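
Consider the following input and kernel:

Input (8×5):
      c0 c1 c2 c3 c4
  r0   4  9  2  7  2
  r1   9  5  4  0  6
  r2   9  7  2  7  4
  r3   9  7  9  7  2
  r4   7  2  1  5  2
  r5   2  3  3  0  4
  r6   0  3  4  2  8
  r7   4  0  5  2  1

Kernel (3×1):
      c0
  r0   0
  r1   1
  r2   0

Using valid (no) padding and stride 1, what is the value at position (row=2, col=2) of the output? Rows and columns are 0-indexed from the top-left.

9

The receptive field on the input at this output position is [2 / 9 / 1]. Elementwise product with the kernel and sum: 9·1.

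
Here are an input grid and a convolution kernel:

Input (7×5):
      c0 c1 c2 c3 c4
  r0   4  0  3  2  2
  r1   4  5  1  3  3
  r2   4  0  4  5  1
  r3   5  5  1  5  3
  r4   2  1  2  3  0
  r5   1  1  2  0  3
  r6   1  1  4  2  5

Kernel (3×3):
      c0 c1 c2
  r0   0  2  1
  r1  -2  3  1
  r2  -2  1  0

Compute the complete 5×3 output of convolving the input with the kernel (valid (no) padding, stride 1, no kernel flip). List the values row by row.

3 8 13
2 13 20
7 11 26
11 14 14
6 13 -1

Output[0,0]: The receptive field on the input at this output position is [4 0 3 / 4 5 1 / 4 0 4]. Elementwise product with the kernel and sum: 0·2 + 3·1 + 4·-2 + 5·3 + 1·1 + 4·-2 + 0·1.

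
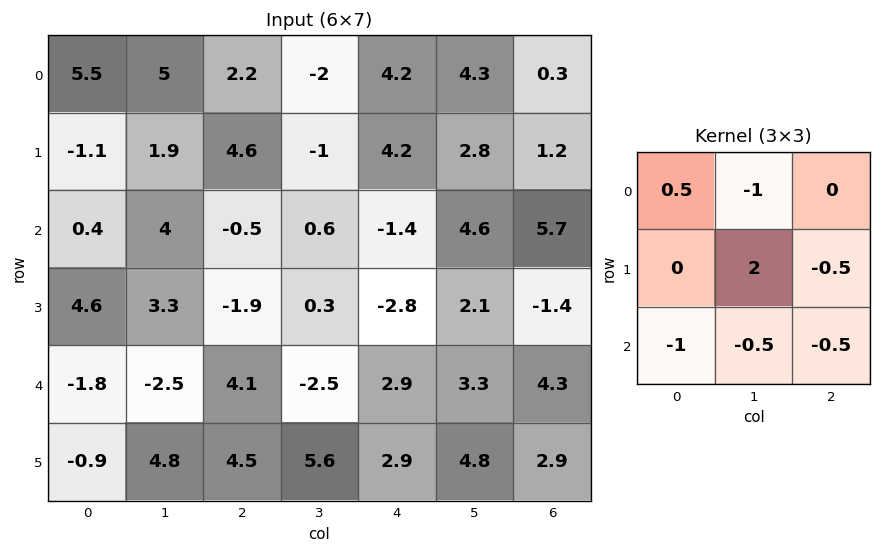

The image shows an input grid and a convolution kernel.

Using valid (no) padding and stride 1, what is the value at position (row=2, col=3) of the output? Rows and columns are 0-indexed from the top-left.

-5.55

The receptive field on the input at this output position is [0.6 -1.4 4.6 / 0.3 -2.8 2.1 / -2.5 2.9 3.3]. Elementwise product with the kernel and sum: 0.6·0.5 + -1.4·-1 + -2.8·2 + 2.1·-0.5 + -2.5·-1 + 2.9·-0.5 + 3.3·-0.5.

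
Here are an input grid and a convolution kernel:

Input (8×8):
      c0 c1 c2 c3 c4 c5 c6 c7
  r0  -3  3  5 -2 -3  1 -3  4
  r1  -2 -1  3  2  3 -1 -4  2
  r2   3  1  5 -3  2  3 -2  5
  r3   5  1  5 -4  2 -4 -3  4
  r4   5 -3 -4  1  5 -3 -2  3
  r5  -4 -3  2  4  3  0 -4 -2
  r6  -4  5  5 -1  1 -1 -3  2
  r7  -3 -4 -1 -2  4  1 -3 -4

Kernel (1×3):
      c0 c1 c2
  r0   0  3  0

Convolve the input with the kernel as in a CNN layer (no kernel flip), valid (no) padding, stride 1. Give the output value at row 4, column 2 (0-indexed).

The receptive field on the input at this output position is [-4 1 5]. Elementwise product with the kernel and sum: 1·3.

3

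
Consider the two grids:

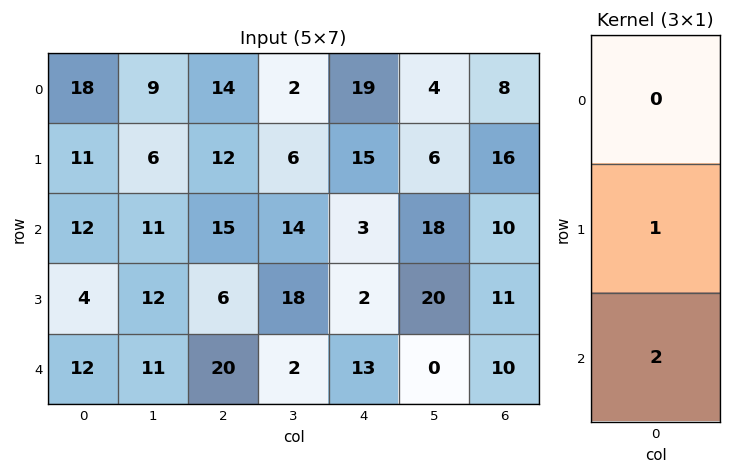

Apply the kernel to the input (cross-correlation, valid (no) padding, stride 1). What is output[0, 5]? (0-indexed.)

42

The receptive field on the input at this output position is [4 / 6 / 18]. Elementwise product with the kernel and sum: 6·1 + 18·2.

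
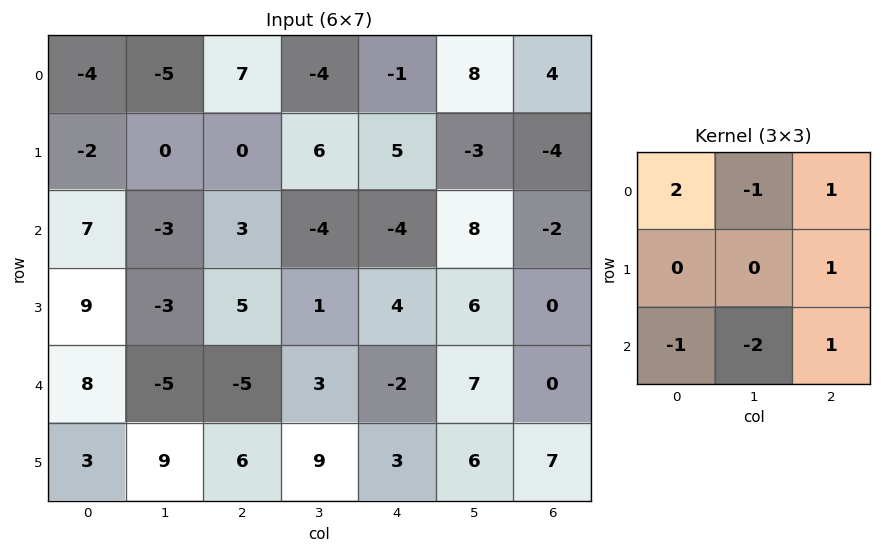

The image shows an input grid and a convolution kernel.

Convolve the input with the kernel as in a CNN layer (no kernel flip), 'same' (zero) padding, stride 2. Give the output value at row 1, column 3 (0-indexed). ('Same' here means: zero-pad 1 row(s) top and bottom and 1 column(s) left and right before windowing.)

The receptive field on the zero-padded input at this output position is [-3 -4 0 / 8 -2 0 / 6 0 0]. Elementwise product with the kernel and sum: -3·2 + -4·-1 + 0·1 + 0·1 + 6·-1 + 0·-2 + 0·1.

-8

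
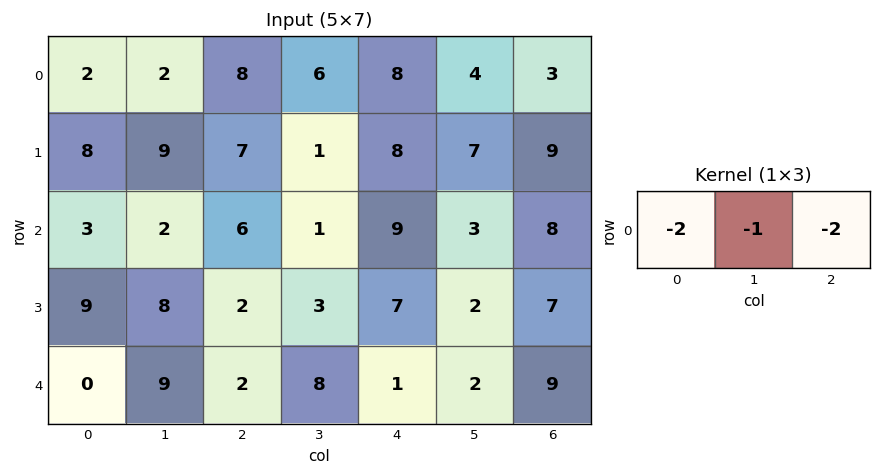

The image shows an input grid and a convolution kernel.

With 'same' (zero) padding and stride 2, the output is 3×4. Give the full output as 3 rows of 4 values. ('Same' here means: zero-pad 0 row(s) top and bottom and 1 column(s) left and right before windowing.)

Output[0,0]: The receptive field on the zero-padded input at this output position is [0 2 2]. Elementwise product with the kernel and sum: 0·-2 + 2·-1 + 2·-2.
Output[0,1]: The receptive field on the zero-padded input at this output position is [2 8 6]. Elementwise product with the kernel and sum: 2·-2 + 8·-1 + 6·-2.

-6 -24 -28 -11
-7 -12 -17 -14
-18 -36 -21 -13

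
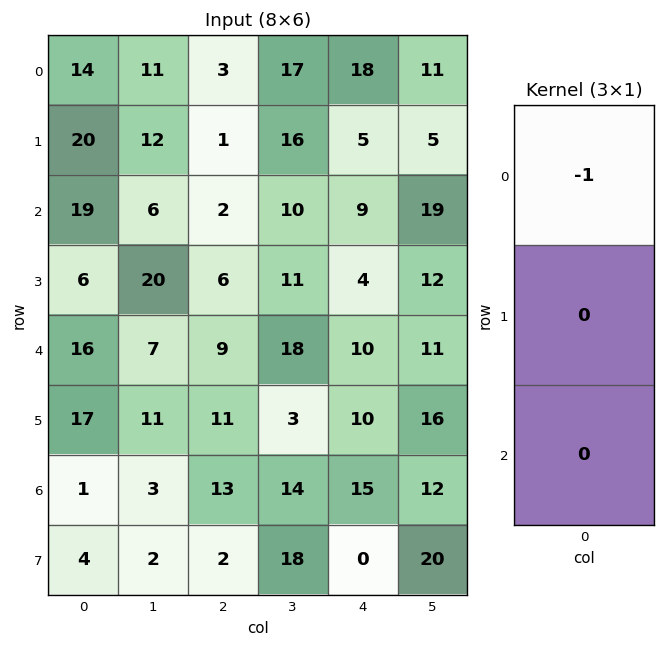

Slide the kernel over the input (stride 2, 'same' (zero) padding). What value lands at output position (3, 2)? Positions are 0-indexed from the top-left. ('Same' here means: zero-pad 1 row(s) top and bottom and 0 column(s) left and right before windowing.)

-10

The receptive field on the zero-padded input at this output position is [10 / 15 / 0]. Elementwise product with the kernel and sum: 10·-1.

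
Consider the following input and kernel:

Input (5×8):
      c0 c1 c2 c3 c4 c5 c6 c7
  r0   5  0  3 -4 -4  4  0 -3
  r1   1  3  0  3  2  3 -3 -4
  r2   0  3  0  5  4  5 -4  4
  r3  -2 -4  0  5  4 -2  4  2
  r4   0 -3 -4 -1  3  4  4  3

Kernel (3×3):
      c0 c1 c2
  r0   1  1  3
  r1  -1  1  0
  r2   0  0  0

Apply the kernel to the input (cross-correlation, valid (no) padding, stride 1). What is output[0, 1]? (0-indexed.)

-12

The receptive field on the input at this output position is [0 3 -4 / 3 0 3 / 3 0 5]. Elementwise product with the kernel and sum: 0·1 + 3·1 + -4·3 + 3·-1 + 0·1.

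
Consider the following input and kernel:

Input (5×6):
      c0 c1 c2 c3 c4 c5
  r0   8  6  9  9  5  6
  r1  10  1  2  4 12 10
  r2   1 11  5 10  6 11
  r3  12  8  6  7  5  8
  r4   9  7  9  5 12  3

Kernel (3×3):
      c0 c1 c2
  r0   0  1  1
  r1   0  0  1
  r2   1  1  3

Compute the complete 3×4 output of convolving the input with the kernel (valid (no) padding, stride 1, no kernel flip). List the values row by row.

44 68 59 70
46 51 50 69
65 53 71 51

Output[0,0]: The receptive field on the input at this output position is [8 6 9 / 10 1 2 / 1 11 5]. Elementwise product with the kernel and sum: 6·1 + 9·1 + 2·1 + 1·1 + 11·1 + 5·3.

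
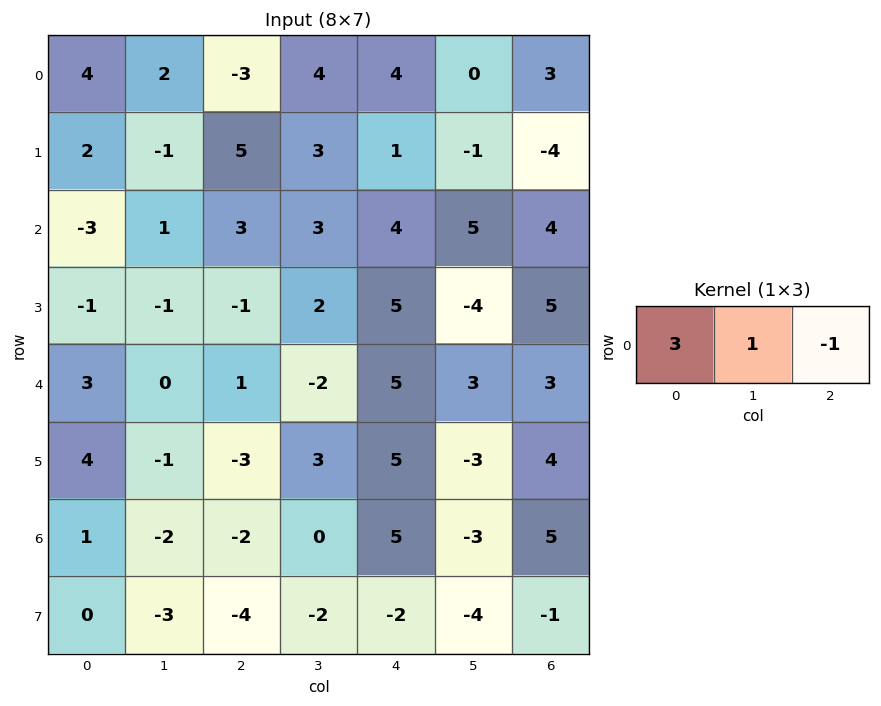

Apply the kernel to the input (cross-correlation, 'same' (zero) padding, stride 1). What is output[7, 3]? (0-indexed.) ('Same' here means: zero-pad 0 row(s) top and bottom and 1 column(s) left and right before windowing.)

The receptive field on the zero-padded input at this output position is [-4 -2 -2]. Elementwise product with the kernel and sum: -4·3 + -2·1 + -2·-1.

-12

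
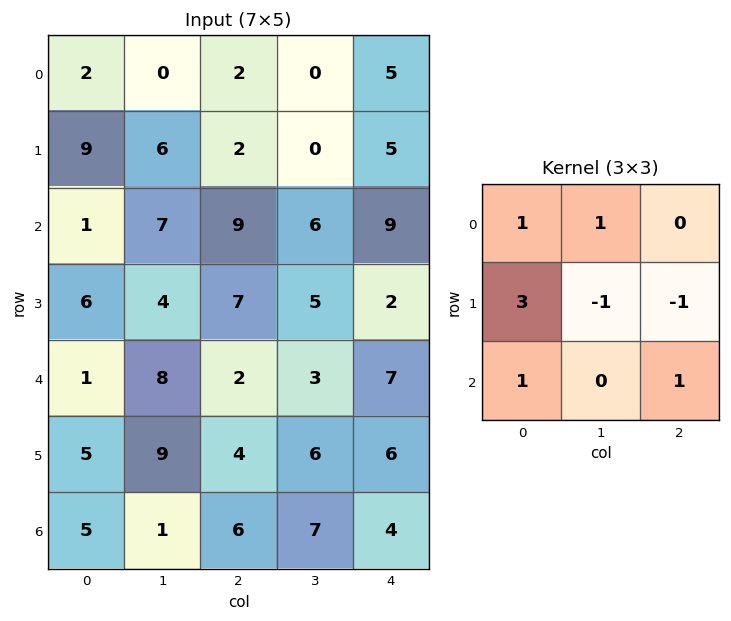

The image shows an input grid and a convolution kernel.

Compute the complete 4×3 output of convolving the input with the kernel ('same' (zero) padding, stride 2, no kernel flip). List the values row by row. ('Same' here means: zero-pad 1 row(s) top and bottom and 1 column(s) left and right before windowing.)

4 4 -5
5 23 19
6 45 15
-1 3 29

Output[0,0]: The receptive field on the zero-padded input at this output position is [0 0 0 / 0 2 0 / 0 9 6]. Elementwise product with the kernel and sum: 0·1 + 0·1 + 0·3 + 2·-1 + 0·-1 + 0·1 + 6·1.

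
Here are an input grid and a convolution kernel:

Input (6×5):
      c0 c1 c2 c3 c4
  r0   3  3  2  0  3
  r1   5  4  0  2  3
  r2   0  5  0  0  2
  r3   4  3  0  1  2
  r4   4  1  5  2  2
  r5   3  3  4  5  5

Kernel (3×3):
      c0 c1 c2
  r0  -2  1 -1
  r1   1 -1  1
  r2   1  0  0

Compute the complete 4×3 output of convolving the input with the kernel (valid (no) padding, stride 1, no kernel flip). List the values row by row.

-4 7 -6
-7 -2 1
10 -5 4
6 -6 8

Output[0,0]: The receptive field on the input at this output position is [3 3 2 / 5 4 0 / 0 5 0]. Elementwise product with the kernel and sum: 3·-2 + 3·1 + 2·-1 + 5·1 + 4·-1 + 0·1 + 0·1.
Output[0,1]: The receptive field on the input at this output position is [3 2 0 / 4 0 2 / 5 0 0]. Elementwise product with the kernel and sum: 3·-2 + 2·1 + 0·-1 + 4·1 + 0·-1 + 2·1 + 5·1.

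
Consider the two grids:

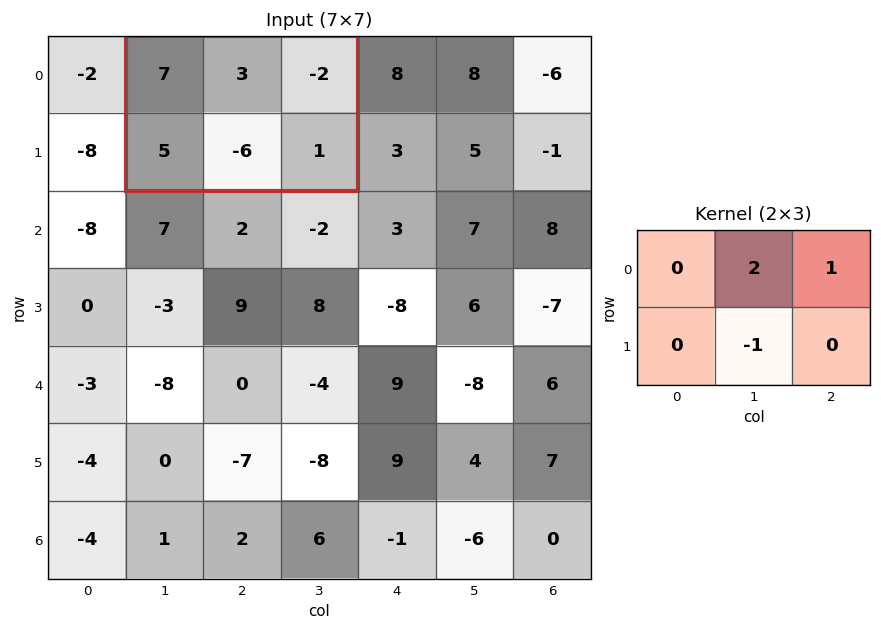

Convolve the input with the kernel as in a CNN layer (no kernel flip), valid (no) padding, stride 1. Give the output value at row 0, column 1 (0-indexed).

10

The receptive field on the input at this output position is [7 3 -2 / 5 -6 1]. Elementwise product with the kernel and sum: 3·2 + -2·1 + -6·-1.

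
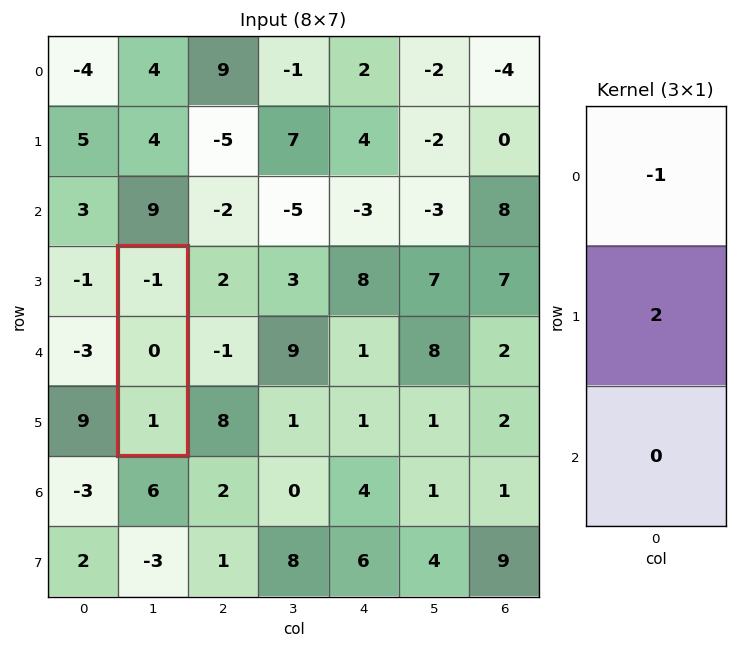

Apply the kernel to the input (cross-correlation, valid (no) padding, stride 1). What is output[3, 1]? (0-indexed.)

The receptive field on the input at this output position is [-1 / 0 / 1]. Elementwise product with the kernel and sum: -1·-1 + 0·2.

1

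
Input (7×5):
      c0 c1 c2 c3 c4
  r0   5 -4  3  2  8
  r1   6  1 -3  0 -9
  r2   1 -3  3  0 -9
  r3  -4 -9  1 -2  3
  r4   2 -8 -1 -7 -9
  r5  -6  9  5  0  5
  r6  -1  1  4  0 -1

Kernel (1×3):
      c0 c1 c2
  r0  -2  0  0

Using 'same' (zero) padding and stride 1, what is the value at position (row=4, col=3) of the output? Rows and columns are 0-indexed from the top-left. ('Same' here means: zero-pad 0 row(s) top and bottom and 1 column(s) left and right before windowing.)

2

The receptive field on the zero-padded input at this output position is [-1 -7 -9]. Elementwise product with the kernel and sum: -1·-2.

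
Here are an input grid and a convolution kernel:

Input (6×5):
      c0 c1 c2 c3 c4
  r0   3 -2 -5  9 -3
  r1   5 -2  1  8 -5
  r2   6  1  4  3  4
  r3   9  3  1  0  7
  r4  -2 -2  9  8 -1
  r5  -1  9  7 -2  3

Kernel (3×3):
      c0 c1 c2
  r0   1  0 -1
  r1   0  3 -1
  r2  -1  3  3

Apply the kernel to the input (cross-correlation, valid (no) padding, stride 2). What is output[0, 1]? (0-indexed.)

44

The receptive field on the input at this output position is [-5 9 -3 / 1 8 -5 / 4 3 4]. Elementwise product with the kernel and sum: -5·1 + -3·-1 + 8·3 + -5·-1 + 4·-1 + 3·3 + 4·3.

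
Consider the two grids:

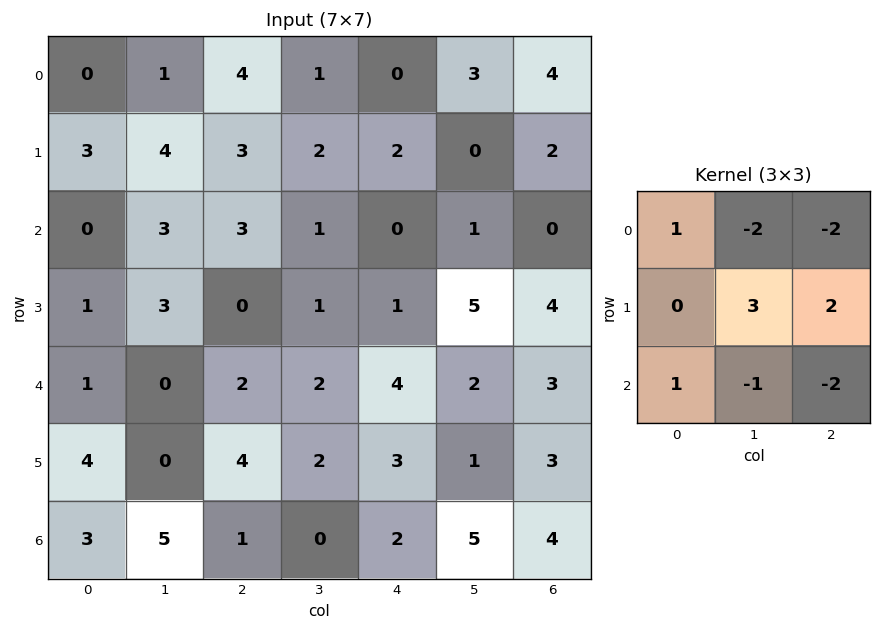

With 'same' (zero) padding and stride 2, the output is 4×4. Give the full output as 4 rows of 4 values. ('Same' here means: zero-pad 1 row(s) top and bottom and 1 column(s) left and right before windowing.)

Output[0,0]: The receptive field on the zero-padded input at this output position is [0 0 0 / 0 0 1 / 0 3 4]. Elementwise product with the kernel and sum: 0·1 + 0·-2 + 0·-2 + 0·3 + 1·2 + 0·1 + 3·-1 + 4·-2.
Output[0,1]: The receptive field on the zero-padded input at this output position is [0 0 0 / 1 4 1 / 4 3 2]. Elementwise product with the kernel and sum: 0·1 + 0·-2 + 0·-2 + 4·3 + 1·2 + 4·1 + 3·-1 + 2·-2.

-9 11 6 10
-15 6 -10 -3
-9 3 2 4
11 -9 10 7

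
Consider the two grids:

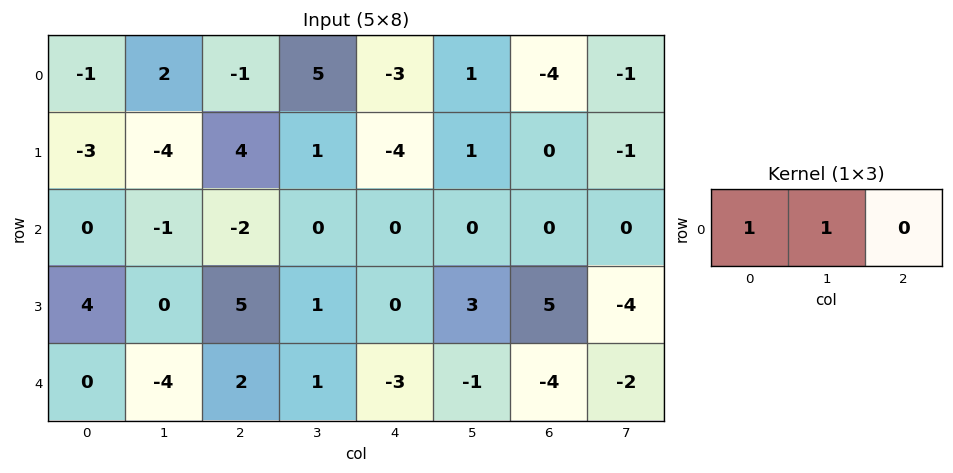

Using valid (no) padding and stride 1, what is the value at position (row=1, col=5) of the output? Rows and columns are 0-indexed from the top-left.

1

The receptive field on the input at this output position is [1 0 -1]. Elementwise product with the kernel and sum: 1·1 + 0·1.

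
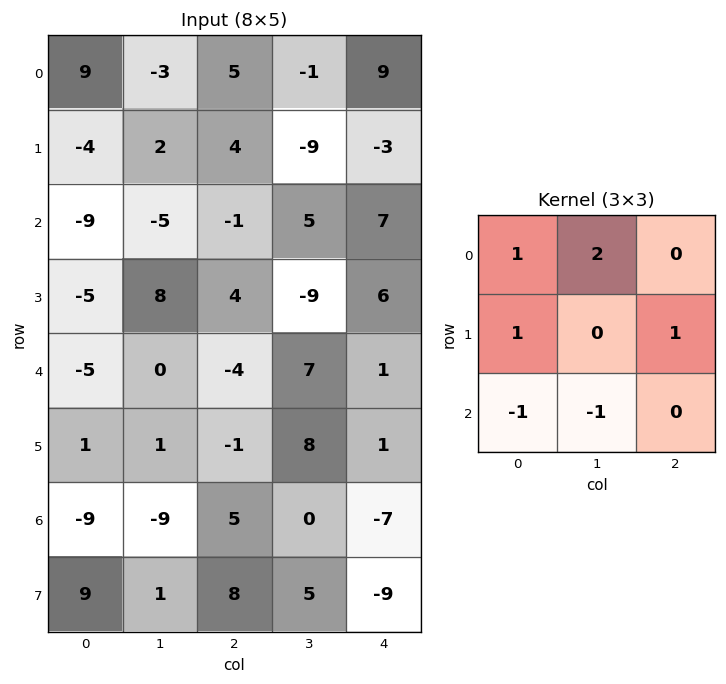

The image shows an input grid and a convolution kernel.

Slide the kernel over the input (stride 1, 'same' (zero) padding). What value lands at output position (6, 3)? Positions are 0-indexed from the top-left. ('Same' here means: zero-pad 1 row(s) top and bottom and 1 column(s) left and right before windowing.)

The receptive field on the zero-padded input at this output position is [-1 8 1 / 5 0 -7 / 8 5 -9]. Elementwise product with the kernel and sum: -1·1 + 8·2 + 5·1 + -7·1 + 8·-1 + 5·-1.

0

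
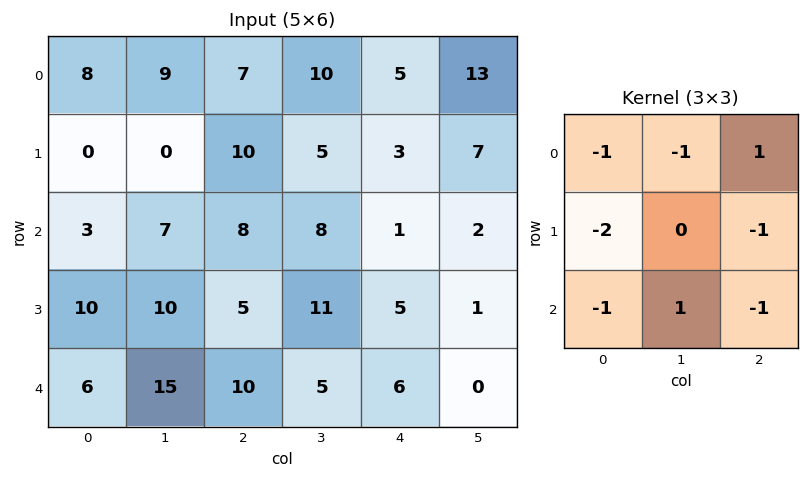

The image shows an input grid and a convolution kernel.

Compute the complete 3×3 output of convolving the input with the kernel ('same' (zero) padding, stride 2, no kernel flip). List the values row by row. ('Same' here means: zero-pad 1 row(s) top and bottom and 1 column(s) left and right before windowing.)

Output[0,0]: The receptive field on the zero-padded input at this output position is [0 0 0 / 0 8 9 / 0 0 0]. Elementwise product with the kernel and sum: 0·-1 + 0·-1 + 0·1 + 0·-2 + 9·-1 + 0·-1 + 0·1 + 0·-1.

-9 -23 -42
-7 -43 -26
-15 -39 -25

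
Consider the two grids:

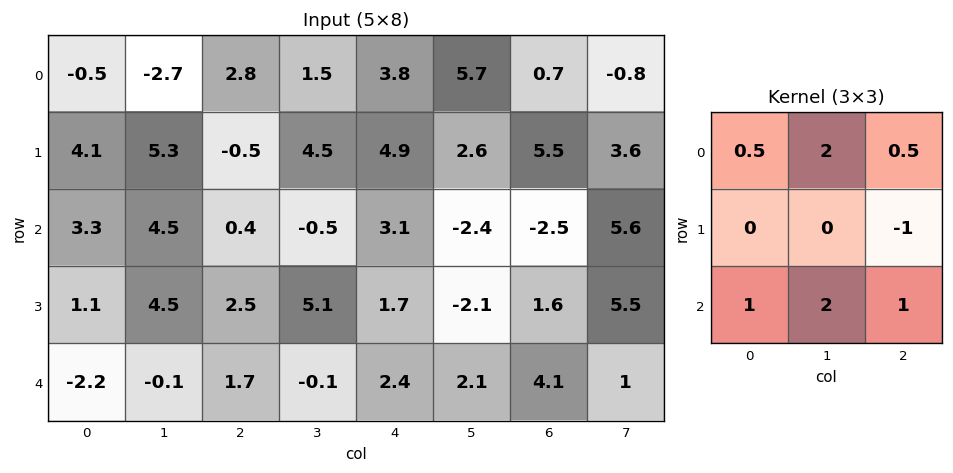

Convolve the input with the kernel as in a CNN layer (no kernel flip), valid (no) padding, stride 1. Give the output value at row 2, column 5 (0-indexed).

2.4

The receptive field on the input at this output position is [-2.4 -2.5 5.6 / -2.1 1.6 5.5 / 2.1 4.1 1]. Elementwise product with the kernel and sum: -2.4·0.5 + -2.5·2 + 5.6·0.5 + 5.5·-1 + 2.1·1 + 4.1·2 + 1·1.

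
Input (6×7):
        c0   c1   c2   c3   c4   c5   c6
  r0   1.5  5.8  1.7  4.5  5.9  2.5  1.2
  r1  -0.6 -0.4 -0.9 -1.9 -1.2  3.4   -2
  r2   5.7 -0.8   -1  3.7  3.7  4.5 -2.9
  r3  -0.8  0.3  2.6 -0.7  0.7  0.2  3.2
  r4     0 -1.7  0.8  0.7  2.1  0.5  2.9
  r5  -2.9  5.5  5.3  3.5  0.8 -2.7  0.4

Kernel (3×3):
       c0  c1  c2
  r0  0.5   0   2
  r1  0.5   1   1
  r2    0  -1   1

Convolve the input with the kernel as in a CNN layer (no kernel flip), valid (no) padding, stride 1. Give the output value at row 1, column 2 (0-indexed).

The receptive field on the input at this output position is [-0.9 -1.9 -1.2 / -1 3.7 3.7 / 2.6 -0.7 0.7]. Elementwise product with the kernel and sum: -0.9·0.5 + -1.2·2 + -1·0.5 + 3.7·1 + 3.7·1 + -0.7·-1 + 0.7·1.

5.45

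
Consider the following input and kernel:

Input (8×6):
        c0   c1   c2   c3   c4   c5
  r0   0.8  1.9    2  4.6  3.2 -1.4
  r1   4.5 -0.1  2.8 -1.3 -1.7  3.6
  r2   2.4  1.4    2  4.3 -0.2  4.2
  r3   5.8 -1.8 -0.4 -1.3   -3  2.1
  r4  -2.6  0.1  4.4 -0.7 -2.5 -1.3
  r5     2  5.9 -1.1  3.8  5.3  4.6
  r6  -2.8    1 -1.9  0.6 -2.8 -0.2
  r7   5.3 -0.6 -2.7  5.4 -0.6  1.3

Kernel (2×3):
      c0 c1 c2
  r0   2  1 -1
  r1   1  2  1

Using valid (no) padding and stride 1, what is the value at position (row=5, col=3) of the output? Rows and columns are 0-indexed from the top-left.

The receptive field on the input at this output position is [3.8 5.3 4.6 / 0.6 -2.8 -0.2]. Elementwise product with the kernel and sum: 3.8·2 + 5.3·1 + 4.6·-1 + 0.6·1 + -2.8·2 + -0.2·1.

3.1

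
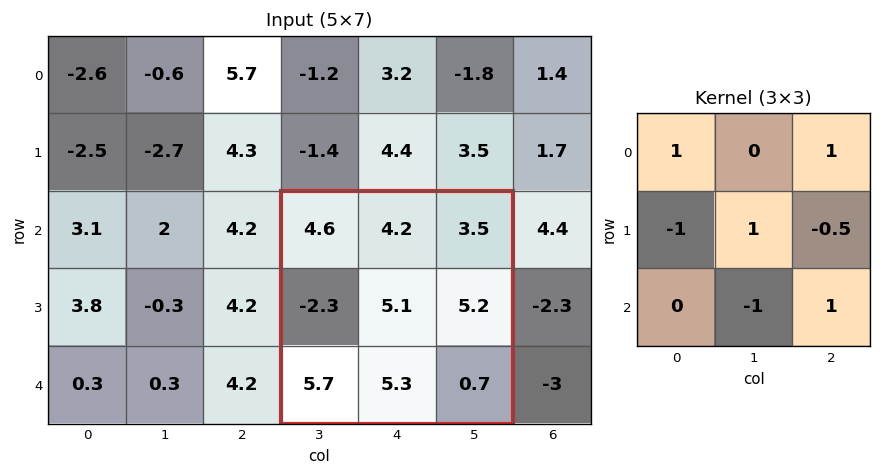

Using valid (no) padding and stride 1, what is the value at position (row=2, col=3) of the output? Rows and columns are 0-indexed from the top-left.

8.3

The receptive field on the input at this output position is [4.6 4.2 3.5 / -2.3 5.1 5.2 / 5.7 5.3 0.7]. Elementwise product with the kernel and sum: 4.6·1 + 3.5·1 + -2.3·-1 + 5.1·1 + 5.2·-0.5 + 5.3·-1 + 0.7·1.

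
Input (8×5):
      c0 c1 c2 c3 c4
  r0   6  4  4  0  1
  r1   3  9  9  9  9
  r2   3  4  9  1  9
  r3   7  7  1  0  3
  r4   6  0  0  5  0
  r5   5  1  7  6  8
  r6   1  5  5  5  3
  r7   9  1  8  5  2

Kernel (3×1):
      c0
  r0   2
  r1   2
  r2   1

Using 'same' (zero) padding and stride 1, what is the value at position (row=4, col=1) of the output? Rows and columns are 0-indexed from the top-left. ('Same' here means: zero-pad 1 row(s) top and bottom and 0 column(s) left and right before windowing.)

The receptive field on the zero-padded input at this output position is [7 / 0 / 1]. Elementwise product with the kernel and sum: 7·2 + 0·2 + 1·1.

15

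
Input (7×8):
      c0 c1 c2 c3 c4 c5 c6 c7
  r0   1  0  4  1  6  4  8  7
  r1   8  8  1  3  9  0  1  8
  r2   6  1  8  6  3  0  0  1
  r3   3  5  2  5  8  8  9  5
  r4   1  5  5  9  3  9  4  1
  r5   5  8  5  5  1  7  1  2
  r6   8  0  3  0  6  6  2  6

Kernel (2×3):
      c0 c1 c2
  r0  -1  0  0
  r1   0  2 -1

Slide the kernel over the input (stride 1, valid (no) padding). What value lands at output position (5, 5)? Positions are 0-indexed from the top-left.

The receptive field on the input at this output position is [7 1 2 / 6 2 6]. Elementwise product with the kernel and sum: 7·-1 + 2·2 + 6·-1.

-9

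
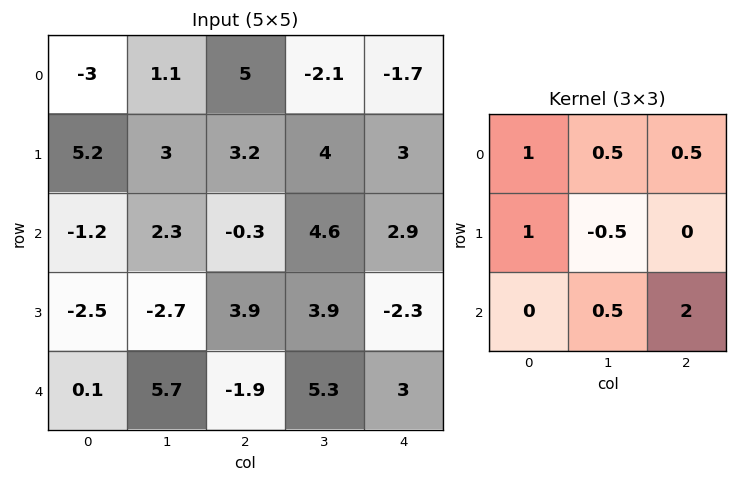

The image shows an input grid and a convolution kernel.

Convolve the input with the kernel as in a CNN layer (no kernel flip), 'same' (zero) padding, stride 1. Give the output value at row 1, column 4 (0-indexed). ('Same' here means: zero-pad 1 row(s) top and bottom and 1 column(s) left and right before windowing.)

The receptive field on the zero-padded input at this output position is [-2.1 -1.7 0 / 4 3 0 / 4.6 2.9 0]. Elementwise product with the kernel and sum: -2.1·1 + -1.7·0.5 + 0·0.5 + 4·1 + 3·-0.5 + 2.9·0.5 + 0·2.

1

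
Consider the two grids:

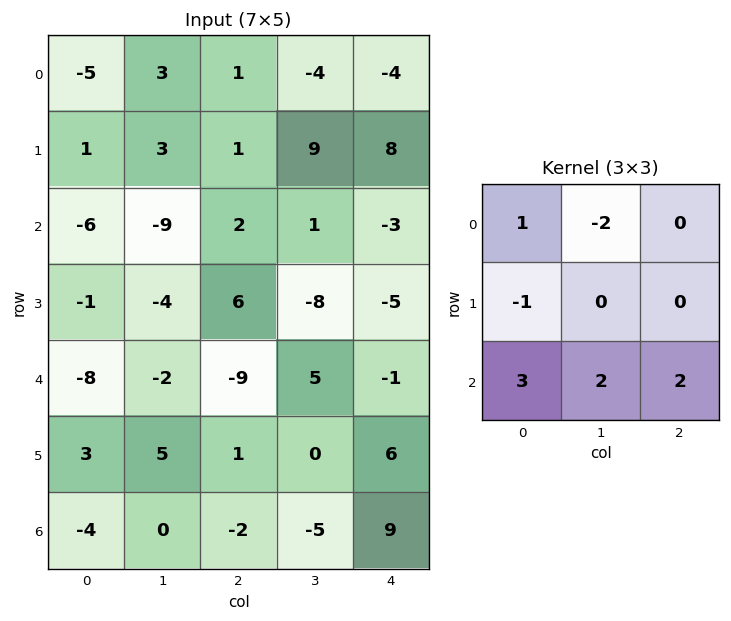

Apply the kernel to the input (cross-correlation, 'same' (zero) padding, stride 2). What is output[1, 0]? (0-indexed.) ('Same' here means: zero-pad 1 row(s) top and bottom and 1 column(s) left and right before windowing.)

The receptive field on the zero-padded input at this output position is [0 1 3 / 0 -6 -9 / 0 -1 -4]. Elementwise product with the kernel and sum: 0·1 + 1·-2 + 0·-1 + 0·3 + -1·2 + -4·2.

-12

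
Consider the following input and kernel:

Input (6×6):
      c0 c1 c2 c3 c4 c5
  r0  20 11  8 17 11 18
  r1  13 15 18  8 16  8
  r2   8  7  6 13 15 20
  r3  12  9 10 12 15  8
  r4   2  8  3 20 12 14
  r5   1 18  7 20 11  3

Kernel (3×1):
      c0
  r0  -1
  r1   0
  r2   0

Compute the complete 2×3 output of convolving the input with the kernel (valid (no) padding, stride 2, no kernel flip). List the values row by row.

-20 -8 -11
-8 -6 -15

Output[0,0]: The receptive field on the input at this output position is [20 / 13 / 8]. Elementwise product with the kernel and sum: 20·-1.
Output[0,1]: The receptive field on the input at this output position is [8 / 18 / 6]. Elementwise product with the kernel and sum: 8·-1.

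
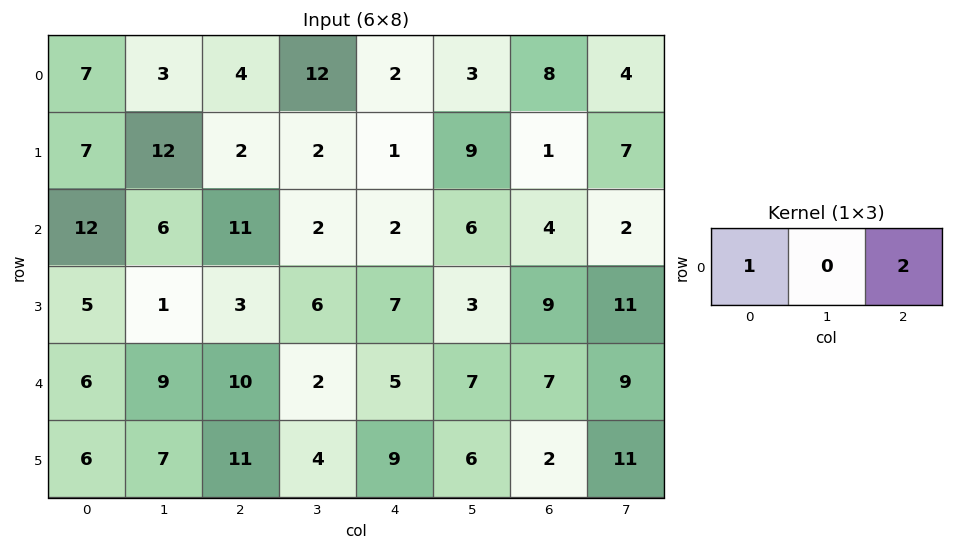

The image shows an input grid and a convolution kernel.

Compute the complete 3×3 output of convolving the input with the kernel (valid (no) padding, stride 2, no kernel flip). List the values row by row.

Output[0,0]: The receptive field on the input at this output position is [7 3 4]. Elementwise product with the kernel and sum: 7·1 + 4·2.

15 8 18
34 15 10
26 20 19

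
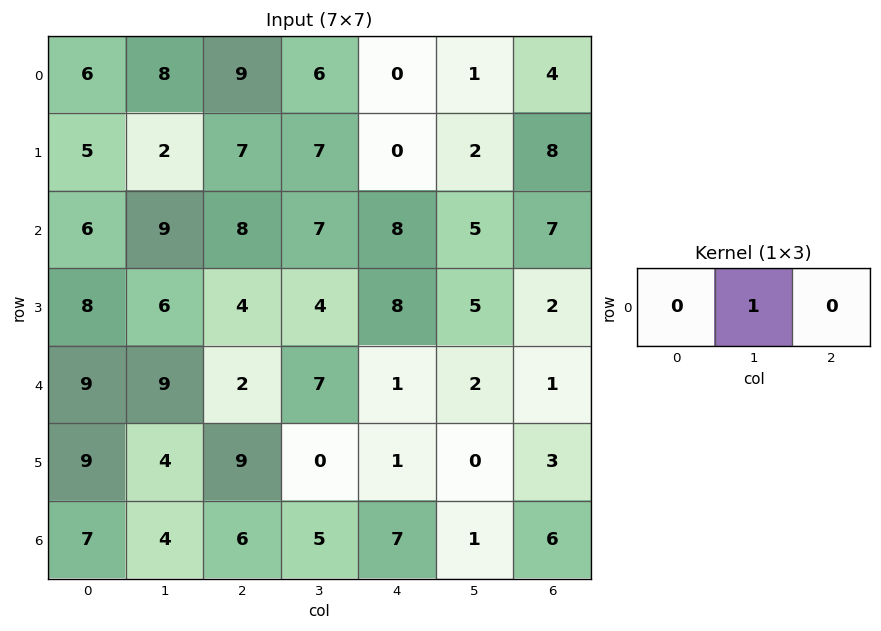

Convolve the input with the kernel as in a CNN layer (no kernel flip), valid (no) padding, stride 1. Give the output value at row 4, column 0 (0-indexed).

The receptive field on the input at this output position is [9 9 2]. Elementwise product with the kernel and sum: 9·1.

9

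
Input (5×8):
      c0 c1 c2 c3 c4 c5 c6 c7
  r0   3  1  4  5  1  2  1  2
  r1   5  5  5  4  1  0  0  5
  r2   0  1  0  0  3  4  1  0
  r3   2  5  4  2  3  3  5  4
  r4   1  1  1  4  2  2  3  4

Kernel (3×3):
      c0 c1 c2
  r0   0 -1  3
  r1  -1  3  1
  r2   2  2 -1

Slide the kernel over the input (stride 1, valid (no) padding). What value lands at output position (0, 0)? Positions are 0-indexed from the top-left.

The receptive field on the input at this output position is [3 1 4 / 5 5 5 / 0 1 0]. Elementwise product with the kernel and sum: 1·-1 + 4·3 + 5·-1 + 5·3 + 5·1 + 0·2 + 1·2 + 0·-1.

28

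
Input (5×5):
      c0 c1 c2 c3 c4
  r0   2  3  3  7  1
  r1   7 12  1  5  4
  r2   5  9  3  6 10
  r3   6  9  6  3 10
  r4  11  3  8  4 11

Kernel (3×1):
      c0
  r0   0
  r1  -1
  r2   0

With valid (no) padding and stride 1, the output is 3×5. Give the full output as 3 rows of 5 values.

-7 -12 -1 -5 -4
-5 -9 -3 -6 -10
-6 -9 -6 -3 -10

Output[0,0]: The receptive field on the input at this output position is [2 / 7 / 5]. Elementwise product with the kernel and sum: 7·-1.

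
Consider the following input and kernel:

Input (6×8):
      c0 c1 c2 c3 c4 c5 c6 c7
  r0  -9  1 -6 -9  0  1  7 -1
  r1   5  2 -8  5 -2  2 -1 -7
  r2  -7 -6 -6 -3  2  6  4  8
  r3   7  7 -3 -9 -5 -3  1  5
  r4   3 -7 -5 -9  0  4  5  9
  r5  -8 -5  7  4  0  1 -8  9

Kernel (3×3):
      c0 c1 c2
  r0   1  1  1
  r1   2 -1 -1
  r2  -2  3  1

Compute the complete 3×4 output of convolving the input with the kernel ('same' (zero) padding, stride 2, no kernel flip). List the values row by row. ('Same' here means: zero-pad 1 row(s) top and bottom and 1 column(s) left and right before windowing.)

Output[0,0]: The receptive field on the zero-padded input at this output position is [0 0 0 / 0 -9 1 / 0 5 2]. Elementwise product with the kernel and sum: 0·1 + 0·1 + 0·1 + 0·2 + -9·-1 + 1·-1 + 0·-2 + 5·3 + 2·1.

25 -6 -33 -18
48 -36 -9 8
-11 30 -46 -20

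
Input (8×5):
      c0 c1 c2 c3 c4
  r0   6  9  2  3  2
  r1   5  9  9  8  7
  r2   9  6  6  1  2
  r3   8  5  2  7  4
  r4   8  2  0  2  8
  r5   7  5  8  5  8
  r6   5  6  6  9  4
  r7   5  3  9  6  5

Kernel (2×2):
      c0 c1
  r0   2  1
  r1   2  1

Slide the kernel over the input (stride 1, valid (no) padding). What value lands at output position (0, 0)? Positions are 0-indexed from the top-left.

40

The receptive field on the input at this output position is [6 9 / 5 9]. Elementwise product with the kernel and sum: 6·2 + 9·1 + 5·2 + 9·1.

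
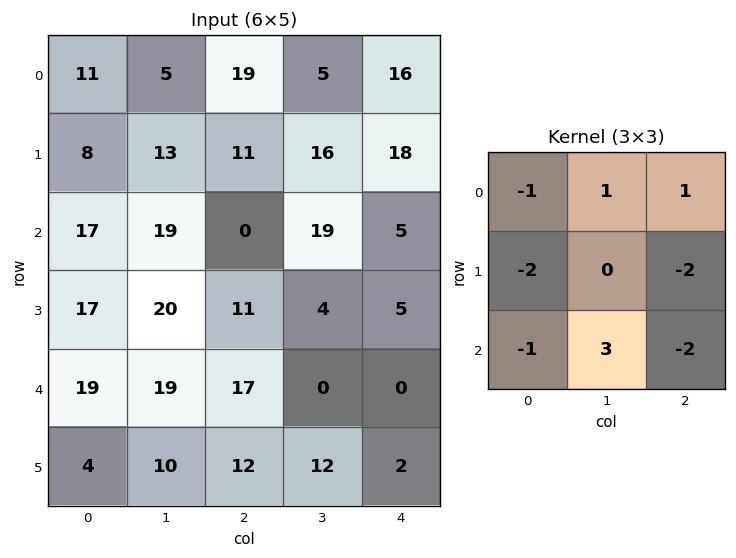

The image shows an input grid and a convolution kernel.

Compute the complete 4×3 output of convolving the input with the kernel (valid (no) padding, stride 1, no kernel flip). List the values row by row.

15 -96 -9
3 -57 4
-50 -16 -25
-56 -41 -16

Output[0,0]: The receptive field on the input at this output position is [11 5 19 / 8 13 11 / 17 19 0]. Elementwise product with the kernel and sum: 11·-1 + 5·1 + 19·1 + 8·-2 + 11·-2 + 17·-1 + 19·3 + 0·-2.
Output[0,1]: The receptive field on the input at this output position is [5 19 5 / 13 11 16 / 19 0 19]. Elementwise product with the kernel and sum: 5·-1 + 19·1 + 5·1 + 13·-2 + 16·-2 + 19·-1 + 0·3 + 19·-2.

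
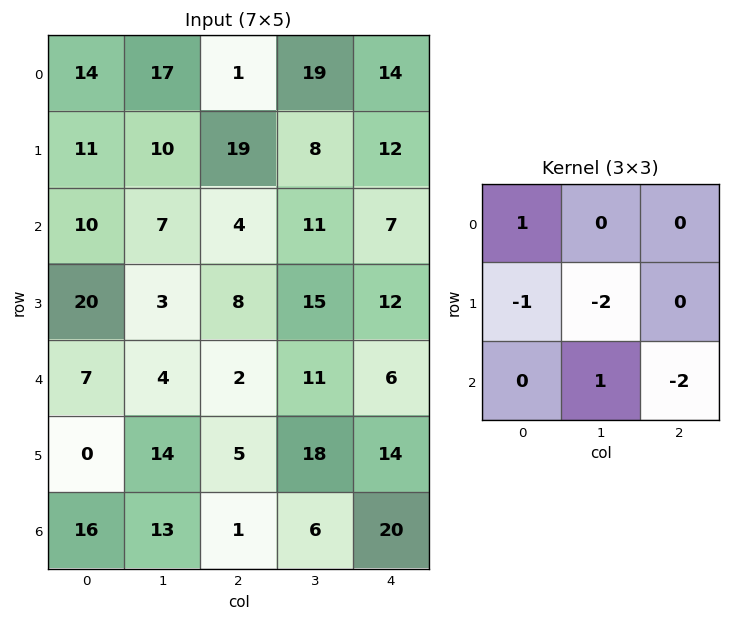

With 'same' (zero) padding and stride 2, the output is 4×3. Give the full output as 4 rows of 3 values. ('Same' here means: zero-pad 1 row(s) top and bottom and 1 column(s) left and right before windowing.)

-37 -16 -35
-6 -27 -5
-42 -36 6
-32 -1 -28

Output[0,0]: The receptive field on the zero-padded input at this output position is [0 0 0 / 0 14 17 / 0 11 10]. Elementwise product with the kernel and sum: 0·1 + 0·-1 + 14·-2 + 11·1 + 10·-2.
Output[0,1]: The receptive field on the zero-padded input at this output position is [0 0 0 / 17 1 19 / 10 19 8]. Elementwise product with the kernel and sum: 0·1 + 17·-1 + 1·-2 + 19·1 + 8·-2.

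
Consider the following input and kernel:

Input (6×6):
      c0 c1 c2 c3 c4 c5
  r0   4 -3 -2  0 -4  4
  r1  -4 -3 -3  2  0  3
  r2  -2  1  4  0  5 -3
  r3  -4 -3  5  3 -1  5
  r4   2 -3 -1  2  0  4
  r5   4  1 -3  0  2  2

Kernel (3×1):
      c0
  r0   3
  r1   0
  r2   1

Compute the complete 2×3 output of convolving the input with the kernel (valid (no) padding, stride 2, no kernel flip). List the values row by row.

10 -2 -7
-4 11 15

Output[0,0]: The receptive field on the input at this output position is [4 / -4 / -2]. Elementwise product with the kernel and sum: 4·3 + -2·1.
Output[0,1]: The receptive field on the input at this output position is [-2 / -3 / 4]. Elementwise product with the kernel and sum: -2·3 + 4·1.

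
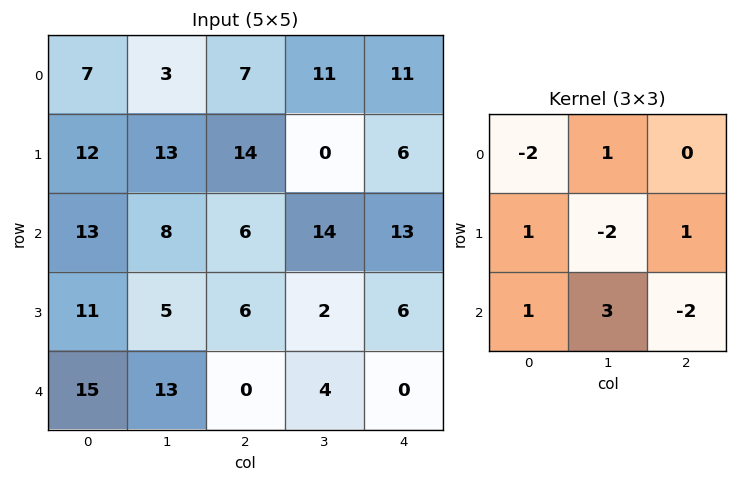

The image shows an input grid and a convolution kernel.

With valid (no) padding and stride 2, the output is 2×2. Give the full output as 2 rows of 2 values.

14 39
43 22

Output[0,0]: The receptive field on the input at this output position is [7 3 7 / 12 13 14 / 13 8 6]. Elementwise product with the kernel and sum: 7·-2 + 3·1 + 12·1 + 13·-2 + 14·1 + 13·1 + 8·3 + 6·-2.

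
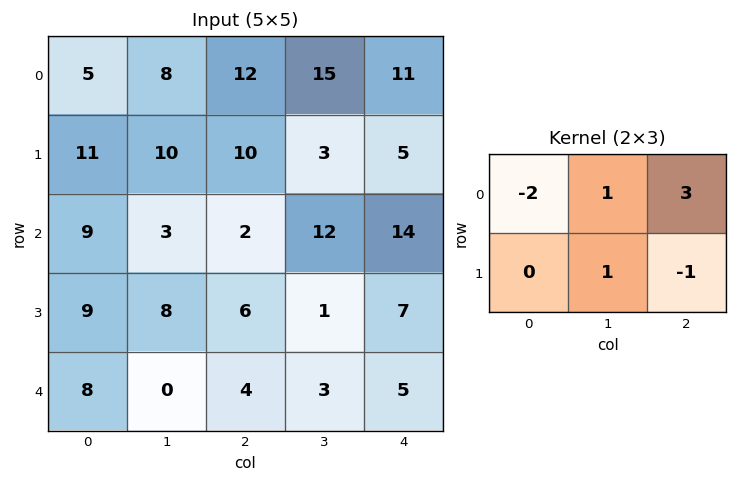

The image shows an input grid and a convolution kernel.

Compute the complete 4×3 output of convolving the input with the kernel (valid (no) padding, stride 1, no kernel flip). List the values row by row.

34 48 22
19 -11 -4
-7 37 44
4 -6 8

Output[0,0]: The receptive field on the input at this output position is [5 8 12 / 11 10 10]. Elementwise product with the kernel and sum: 5·-2 + 8·1 + 12·3 + 10·1 + 10·-1.
Output[0,1]: The receptive field on the input at this output position is [8 12 15 / 10 10 3]. Elementwise product with the kernel and sum: 8·-2 + 12·1 + 15·3 + 10·1 + 3·-1.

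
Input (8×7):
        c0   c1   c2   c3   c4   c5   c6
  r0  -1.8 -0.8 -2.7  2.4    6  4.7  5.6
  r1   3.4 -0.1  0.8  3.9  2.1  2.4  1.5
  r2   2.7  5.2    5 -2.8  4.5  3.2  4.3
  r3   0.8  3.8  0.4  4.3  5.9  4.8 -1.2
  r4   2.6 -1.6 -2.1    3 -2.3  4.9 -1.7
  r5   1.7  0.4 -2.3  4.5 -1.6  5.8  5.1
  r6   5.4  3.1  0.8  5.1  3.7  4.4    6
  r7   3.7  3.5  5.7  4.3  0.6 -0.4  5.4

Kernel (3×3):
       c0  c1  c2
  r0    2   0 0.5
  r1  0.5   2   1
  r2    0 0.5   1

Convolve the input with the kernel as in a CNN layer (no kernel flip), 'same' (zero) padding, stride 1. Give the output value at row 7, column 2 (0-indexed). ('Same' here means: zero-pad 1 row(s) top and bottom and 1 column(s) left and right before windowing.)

26.2

The receptive field on the zero-padded input at this output position is [3.1 0.8 5.1 / 3.5 5.7 4.3 / 0 0 0]. Elementwise product with the kernel and sum: 3.1·2 + 5.1·0.5 + 3.5·0.5 + 5.7·2 + 4.3·1 + 0·0.5 + 0·1.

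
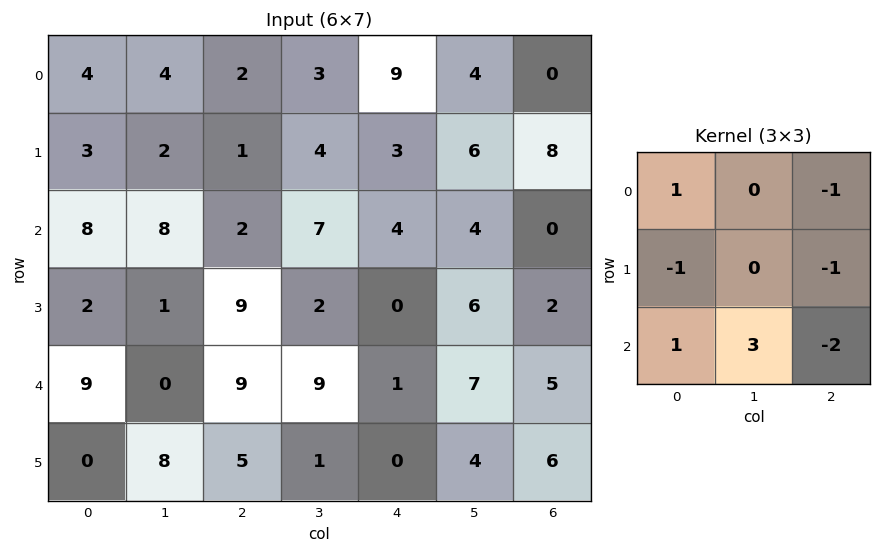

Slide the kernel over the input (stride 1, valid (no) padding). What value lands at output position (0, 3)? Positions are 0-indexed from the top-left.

The receptive field on the input at this output position is [3 9 4 / 4 3 6 / 7 4 4]. Elementwise product with the kernel and sum: 3·1 + 4·-1 + 4·-1 + 6·-1 + 7·1 + 4·3 + 4·-2.

0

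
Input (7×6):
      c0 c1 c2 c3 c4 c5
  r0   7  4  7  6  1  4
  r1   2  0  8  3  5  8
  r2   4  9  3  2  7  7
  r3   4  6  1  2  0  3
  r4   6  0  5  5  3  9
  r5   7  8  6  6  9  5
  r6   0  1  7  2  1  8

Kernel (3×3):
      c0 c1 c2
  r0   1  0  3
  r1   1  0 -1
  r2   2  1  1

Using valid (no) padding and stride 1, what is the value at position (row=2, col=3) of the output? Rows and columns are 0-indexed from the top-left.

The receptive field on the input at this output position is [2 7 7 / 2 0 3 / 5 3 9]. Elementwise product with the kernel and sum: 2·1 + 7·3 + 2·1 + 3·-1 + 5·2 + 3·1 + 9·1.

44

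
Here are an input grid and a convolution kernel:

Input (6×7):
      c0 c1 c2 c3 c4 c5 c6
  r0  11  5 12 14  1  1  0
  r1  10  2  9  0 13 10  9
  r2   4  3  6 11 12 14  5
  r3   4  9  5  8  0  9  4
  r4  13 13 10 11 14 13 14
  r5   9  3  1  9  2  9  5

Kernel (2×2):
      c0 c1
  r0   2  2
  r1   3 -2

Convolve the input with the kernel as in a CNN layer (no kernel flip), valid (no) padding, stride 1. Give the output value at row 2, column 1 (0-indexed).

The receptive field on the input at this output position is [3 6 / 9 5]. Elementwise product with the kernel and sum: 3·2 + 6·2 + 9·3 + 5·-2.

35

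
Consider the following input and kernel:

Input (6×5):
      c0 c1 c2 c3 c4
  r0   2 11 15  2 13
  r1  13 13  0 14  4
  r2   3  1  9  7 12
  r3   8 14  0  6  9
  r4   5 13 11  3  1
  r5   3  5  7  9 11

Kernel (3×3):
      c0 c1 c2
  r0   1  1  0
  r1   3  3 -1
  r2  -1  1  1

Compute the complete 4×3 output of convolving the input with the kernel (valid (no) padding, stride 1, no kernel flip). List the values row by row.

98 66 65
35 28 65
89 47 18
74 94 60

Output[0,0]: The receptive field on the input at this output position is [2 11 15 / 13 13 0 / 3 1 9]. Elementwise product with the kernel and sum: 2·1 + 11·1 + 13·3 + 13·3 + 0·-1 + 3·-1 + 1·1 + 9·1.
Output[0,1]: The receptive field on the input at this output position is [11 15 2 / 13 0 14 / 1 9 7]. Elementwise product with the kernel and sum: 11·1 + 15·1 + 13·3 + 0·3 + 14·-1 + 1·-1 + 9·1 + 7·1.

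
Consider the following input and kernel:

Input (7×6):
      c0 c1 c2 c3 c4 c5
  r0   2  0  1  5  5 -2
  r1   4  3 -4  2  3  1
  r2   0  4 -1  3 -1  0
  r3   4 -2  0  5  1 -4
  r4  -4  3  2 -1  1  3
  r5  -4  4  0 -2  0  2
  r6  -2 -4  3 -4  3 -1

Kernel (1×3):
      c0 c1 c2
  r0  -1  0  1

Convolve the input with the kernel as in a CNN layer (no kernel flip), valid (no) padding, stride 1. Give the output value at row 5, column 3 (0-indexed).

The receptive field on the input at this output position is [-2 0 2]. Elementwise product with the kernel and sum: -2·-1 + 2·1.

4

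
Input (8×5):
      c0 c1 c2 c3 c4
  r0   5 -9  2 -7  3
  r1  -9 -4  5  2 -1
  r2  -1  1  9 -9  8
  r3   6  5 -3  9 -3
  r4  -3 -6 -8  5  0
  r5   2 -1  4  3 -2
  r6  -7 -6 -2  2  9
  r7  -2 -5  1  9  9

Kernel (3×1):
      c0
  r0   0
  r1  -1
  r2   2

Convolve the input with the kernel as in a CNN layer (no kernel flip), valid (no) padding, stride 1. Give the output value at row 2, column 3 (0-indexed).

1

The receptive field on the input at this output position is [-9 / 9 / 5]. Elementwise product with the kernel and sum: 9·-1 + 5·2.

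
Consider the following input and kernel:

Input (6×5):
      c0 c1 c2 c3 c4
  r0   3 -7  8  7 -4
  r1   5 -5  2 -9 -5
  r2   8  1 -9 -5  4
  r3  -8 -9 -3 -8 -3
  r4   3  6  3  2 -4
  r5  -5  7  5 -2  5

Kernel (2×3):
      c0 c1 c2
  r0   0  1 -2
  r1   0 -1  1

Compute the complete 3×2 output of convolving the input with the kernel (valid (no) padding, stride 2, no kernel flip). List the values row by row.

Output[0,0]: The receptive field on the input at this output position is [3 -7 8 / 5 -5 2]. Elementwise product with the kernel and sum: -7·1 + 8·-2 + -5·-1 + 2·1.
Output[0,1]: The receptive field on the input at this output position is [8 7 -4 / 2 -9 -5]. Elementwise product with the kernel and sum: 7·1 + -4·-2 + -9·-1 + -5·1.

-16 19
25 -8
-2 17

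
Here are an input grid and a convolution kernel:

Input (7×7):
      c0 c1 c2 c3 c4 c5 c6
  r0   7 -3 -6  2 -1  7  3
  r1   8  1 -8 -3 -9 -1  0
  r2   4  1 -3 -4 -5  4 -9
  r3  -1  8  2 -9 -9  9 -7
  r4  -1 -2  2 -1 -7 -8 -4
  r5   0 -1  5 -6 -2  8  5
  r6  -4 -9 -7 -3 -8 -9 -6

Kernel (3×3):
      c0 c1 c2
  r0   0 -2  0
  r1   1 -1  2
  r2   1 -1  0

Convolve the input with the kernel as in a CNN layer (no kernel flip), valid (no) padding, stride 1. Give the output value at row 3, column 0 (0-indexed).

-10

The receptive field on the input at this output position is [-1 8 2 / -1 -2 2 / 0 -1 5]. Elementwise product with the kernel and sum: 8·-2 + -1·1 + -2·-1 + 2·2 + 0·1 + -1·-1.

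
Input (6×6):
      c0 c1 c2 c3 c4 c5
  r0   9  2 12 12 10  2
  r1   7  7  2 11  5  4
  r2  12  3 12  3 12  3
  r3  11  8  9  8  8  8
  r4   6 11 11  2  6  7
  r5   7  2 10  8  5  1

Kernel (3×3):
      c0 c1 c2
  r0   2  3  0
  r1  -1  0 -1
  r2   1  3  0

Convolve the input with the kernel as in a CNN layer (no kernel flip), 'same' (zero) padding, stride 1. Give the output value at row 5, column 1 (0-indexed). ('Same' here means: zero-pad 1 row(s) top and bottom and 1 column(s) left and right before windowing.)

The receptive field on the zero-padded input at this output position is [6 11 11 / 7 2 10 / 0 0 0]. Elementwise product with the kernel and sum: 6·2 + 11·3 + 7·-1 + 10·-1 + 0·1 + 0·3.

28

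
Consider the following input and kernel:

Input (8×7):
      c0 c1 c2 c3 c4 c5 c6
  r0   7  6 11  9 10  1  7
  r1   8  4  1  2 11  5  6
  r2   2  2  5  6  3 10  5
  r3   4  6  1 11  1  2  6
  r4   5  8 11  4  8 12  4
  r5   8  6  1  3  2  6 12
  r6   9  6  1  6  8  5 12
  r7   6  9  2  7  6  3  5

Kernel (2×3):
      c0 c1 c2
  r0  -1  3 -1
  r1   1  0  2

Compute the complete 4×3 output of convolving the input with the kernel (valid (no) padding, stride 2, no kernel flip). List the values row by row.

10 29 9
5 13 35
18 -2 50
18 23 11

Output[0,0]: The receptive field on the input at this output position is [7 6 11 / 8 4 1]. Elementwise product with the kernel and sum: 7·-1 + 6·3 + 11·-1 + 8·1 + 1·2.
Output[0,1]: The receptive field on the input at this output position is [11 9 10 / 1 2 11]. Elementwise product with the kernel and sum: 11·-1 + 9·3 + 10·-1 + 1·1 + 11·2.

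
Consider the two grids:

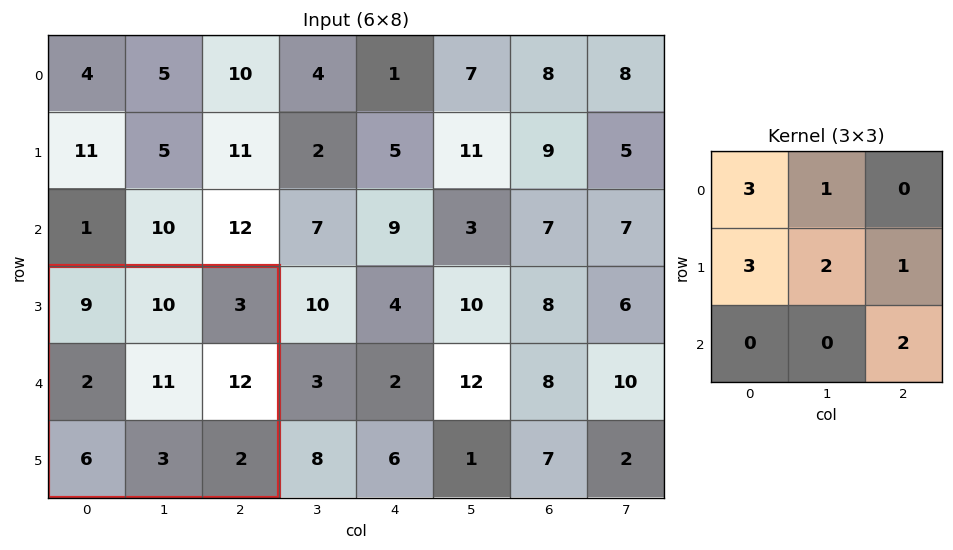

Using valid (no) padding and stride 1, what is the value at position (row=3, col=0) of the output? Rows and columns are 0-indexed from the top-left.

The receptive field on the input at this output position is [9 10 3 / 2 11 12 / 6 3 2]. Elementwise product with the kernel and sum: 9·3 + 10·1 + 2·3 + 11·2 + 12·1 + 2·2.

81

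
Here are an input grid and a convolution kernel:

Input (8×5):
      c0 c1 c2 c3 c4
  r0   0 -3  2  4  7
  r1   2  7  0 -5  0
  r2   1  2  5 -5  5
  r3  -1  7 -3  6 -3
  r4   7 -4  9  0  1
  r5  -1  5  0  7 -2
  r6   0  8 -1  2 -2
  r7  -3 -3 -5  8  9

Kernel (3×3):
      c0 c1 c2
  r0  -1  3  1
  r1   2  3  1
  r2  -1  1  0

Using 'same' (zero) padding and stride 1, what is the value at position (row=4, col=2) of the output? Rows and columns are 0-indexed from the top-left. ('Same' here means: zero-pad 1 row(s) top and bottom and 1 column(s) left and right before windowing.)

The receptive field on the zero-padded input at this output position is [7 -3 6 / -4 9 0 / 5 0 7]. Elementwise product with the kernel and sum: 7·-1 + -3·3 + 6·1 + -4·2 + 9·3 + 0·1 + 5·-1 + 0·1.

4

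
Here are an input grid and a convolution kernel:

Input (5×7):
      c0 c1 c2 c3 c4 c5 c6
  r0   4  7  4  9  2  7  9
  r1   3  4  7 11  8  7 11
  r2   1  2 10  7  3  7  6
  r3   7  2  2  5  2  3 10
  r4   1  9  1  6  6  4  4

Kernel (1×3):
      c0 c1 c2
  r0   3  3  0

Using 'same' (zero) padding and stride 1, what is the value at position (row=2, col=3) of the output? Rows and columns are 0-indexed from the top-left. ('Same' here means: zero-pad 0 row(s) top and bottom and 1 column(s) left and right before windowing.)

51

The receptive field on the zero-padded input at this output position is [10 7 3]. Elementwise product with the kernel and sum: 10·3 + 7·3.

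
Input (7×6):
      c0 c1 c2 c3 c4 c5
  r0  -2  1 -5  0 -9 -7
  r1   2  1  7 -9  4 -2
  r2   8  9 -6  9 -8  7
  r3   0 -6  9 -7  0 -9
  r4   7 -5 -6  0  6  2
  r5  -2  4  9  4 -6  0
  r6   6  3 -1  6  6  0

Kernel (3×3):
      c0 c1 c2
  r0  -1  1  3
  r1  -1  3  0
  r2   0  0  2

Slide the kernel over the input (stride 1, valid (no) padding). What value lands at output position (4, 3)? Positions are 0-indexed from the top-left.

-10

The receptive field on the input at this output position is [0 6 2 / 4 -6 0 / 6 6 0]. Elementwise product with the kernel and sum: 0·-1 + 6·1 + 2·3 + 4·-1 + -6·3 + 0·2.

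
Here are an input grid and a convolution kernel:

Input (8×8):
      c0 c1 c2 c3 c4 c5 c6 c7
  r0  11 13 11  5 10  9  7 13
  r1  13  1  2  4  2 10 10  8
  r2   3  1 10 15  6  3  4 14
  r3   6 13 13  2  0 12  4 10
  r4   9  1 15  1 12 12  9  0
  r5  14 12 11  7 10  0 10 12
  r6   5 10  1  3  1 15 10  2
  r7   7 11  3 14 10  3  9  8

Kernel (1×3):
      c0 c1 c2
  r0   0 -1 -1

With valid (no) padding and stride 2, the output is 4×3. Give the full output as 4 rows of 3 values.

Output[0,0]: The receptive field on the input at this output position is [11 13 11]. Elementwise product with the kernel and sum: 13·-1 + 11·-1.
Output[0,1]: The receptive field on the input at this output position is [11 5 10]. Elementwise product with the kernel and sum: 5·-1 + 10·-1.

-24 -15 -16
-11 -21 -7
-16 -13 -21
-11 -4 -25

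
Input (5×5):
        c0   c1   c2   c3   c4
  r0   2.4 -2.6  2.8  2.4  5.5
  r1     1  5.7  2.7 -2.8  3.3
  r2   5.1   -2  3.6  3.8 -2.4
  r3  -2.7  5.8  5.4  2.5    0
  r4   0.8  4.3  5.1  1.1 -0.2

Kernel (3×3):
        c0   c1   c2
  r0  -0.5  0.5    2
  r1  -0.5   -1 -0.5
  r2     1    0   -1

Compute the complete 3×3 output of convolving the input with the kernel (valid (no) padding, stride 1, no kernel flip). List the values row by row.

-2.95 -2.45 16.6
-2.7 -8.3 4.85
-7.8 4.05 -4.6

Output[0,0]: The receptive field on the input at this output position is [2.4 -2.6 2.8 / 1 5.7 2.7 / 5.1 -2 3.6]. Elementwise product with the kernel and sum: 2.4·-0.5 + -2.6·0.5 + 2.8·2 + 1·-0.5 + 5.7·-1 + 2.7·-0.5 + 5.1·1 + 3.6·-1.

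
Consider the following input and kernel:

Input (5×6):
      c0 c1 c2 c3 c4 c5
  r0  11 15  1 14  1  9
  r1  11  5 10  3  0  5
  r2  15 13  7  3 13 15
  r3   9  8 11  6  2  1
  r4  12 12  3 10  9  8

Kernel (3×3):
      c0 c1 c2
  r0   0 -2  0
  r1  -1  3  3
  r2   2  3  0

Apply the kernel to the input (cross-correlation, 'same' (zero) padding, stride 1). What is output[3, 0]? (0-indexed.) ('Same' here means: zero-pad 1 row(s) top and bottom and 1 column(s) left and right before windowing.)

The receptive field on the zero-padded input at this output position is [0 15 13 / 0 9 8 / 0 12 12]. Elementwise product with the kernel and sum: 15·-2 + 0·-1 + 9·3 + 8·3 + 0·2 + 12·3.

57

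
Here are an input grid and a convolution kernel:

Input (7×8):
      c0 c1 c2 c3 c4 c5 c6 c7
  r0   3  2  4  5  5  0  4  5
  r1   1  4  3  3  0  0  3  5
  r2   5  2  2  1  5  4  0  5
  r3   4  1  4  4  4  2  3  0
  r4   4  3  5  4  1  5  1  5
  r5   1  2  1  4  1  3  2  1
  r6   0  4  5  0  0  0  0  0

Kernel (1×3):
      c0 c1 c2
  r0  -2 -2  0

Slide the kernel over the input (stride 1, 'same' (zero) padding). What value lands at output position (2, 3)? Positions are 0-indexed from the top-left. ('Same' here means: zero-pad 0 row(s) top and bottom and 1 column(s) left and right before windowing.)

The receptive field on the zero-padded input at this output position is [2 1 5]. Elementwise product with the kernel and sum: 2·-2 + 1·-2.

-6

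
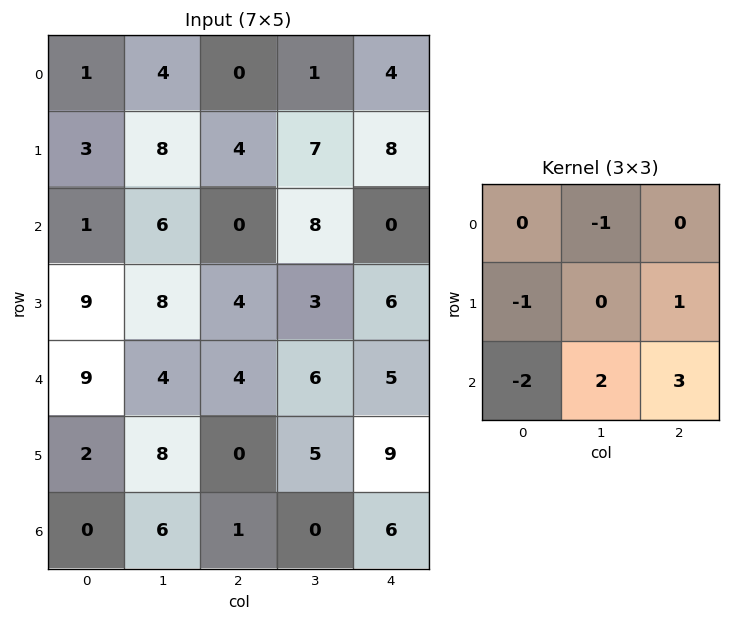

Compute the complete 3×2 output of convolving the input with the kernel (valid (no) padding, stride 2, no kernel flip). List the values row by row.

Output[0,0]: The receptive field on the input at this output position is [1 4 0 / 3 8 4 / 1 6 0]. Elementwise product with the kernel and sum: 4·-1 + 3·-1 + 4·1 + 1·-2 + 6·2 + 0·3.
Output[0,1]: The receptive field on the input at this output position is [0 1 4 / 4 7 8 / 0 8 0]. Elementwise product with the kernel and sum: 1·-1 + 4·-1 + 8·1 + 0·-2 + 8·2 + 0·3.

7 19
-9 13
9 19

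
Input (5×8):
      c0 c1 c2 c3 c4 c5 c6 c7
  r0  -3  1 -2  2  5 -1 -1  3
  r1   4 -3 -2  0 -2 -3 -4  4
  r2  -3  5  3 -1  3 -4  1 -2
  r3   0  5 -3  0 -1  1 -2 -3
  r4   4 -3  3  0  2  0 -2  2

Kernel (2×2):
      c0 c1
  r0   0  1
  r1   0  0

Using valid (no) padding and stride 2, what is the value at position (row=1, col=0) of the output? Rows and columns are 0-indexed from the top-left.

5

The receptive field on the input at this output position is [-3 5 / 0 5]. Elementwise product with the kernel and sum: 5·1.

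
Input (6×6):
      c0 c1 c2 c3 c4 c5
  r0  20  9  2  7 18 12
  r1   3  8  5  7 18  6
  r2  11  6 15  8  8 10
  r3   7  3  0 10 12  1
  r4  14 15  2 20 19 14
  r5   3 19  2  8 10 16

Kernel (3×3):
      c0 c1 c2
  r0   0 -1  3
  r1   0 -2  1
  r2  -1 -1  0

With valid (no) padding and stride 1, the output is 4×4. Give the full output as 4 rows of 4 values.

-31 -5 28 -28
0 -9 29 -28
4 2 -14 -40
-53 25 -5 -51

Output[0,0]: The receptive field on the input at this output position is [20 9 2 / 3 8 5 / 11 6 15]. Elementwise product with the kernel and sum: 9·-1 + 2·3 + 8·-2 + 5·1 + 11·-1 + 6·-1.
Output[0,1]: The receptive field on the input at this output position is [9 2 7 / 8 5 7 / 6 15 8]. Elementwise product with the kernel and sum: 2·-1 + 7·3 + 5·-2 + 7·1 + 6·-1 + 15·-1.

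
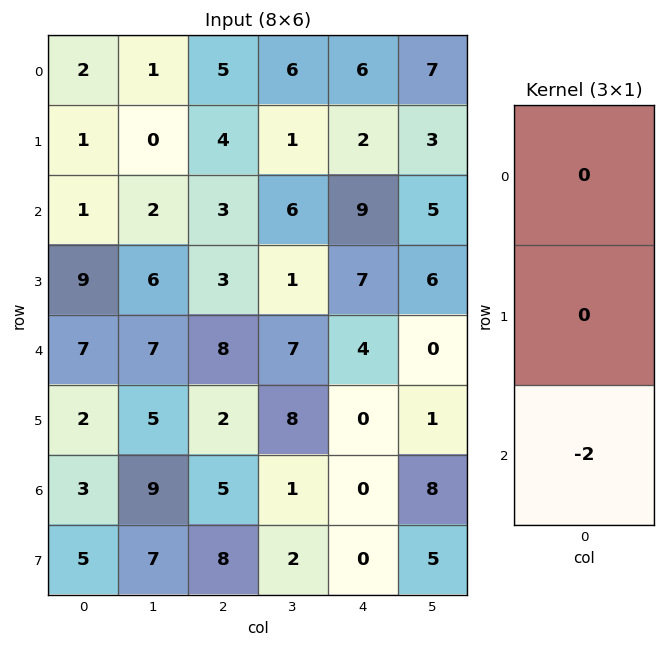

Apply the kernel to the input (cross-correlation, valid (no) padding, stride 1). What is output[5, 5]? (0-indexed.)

The receptive field on the input at this output position is [1 / 8 / 5]. Elementwise product with the kernel and sum: 5·-2.

-10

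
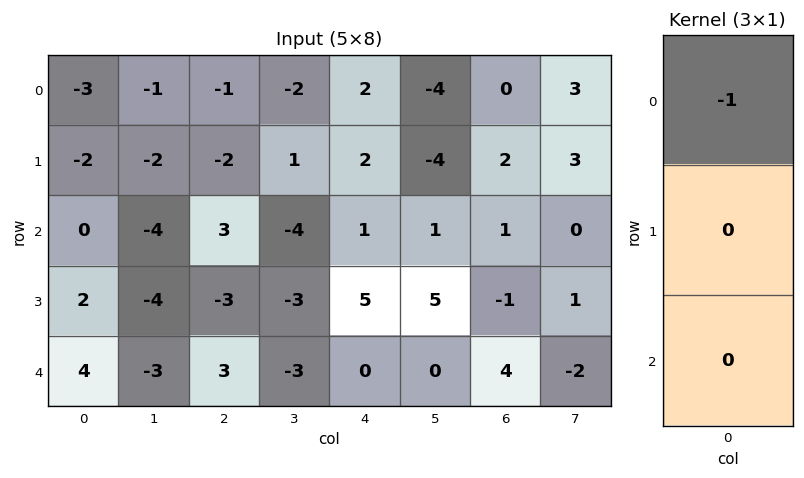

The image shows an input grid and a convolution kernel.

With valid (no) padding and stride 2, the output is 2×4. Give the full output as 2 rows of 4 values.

Output[0,0]: The receptive field on the input at this output position is [-3 / -2 / 0]. Elementwise product with the kernel and sum: -3·-1.
Output[0,1]: The receptive field on the input at this output position is [-1 / -2 / 3]. Elementwise product with the kernel and sum: -1·-1.

3 1 -2 0
0 -3 -1 -1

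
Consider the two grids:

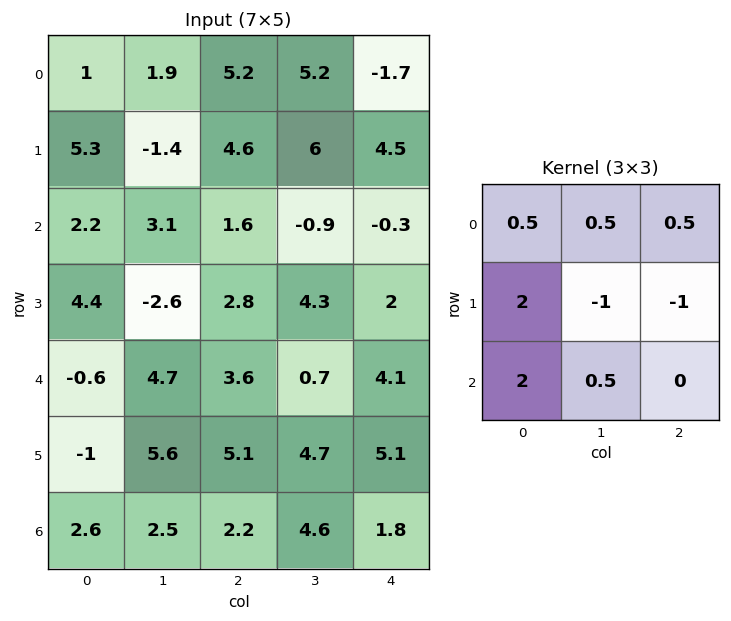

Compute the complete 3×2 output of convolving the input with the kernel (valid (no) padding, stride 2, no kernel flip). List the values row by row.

Output[0,0]: The receptive field on the input at this output position is [1 1.9 5.2 / 5.3 -1.4 4.6 / 2.2 3.1 1.6]. Elementwise product with the kernel and sum: 1·0.5 + 1.9·0.5 + 5.2·0.5 + 5.3·2 + -1.4·-1 + 4.6·-1 + 2.2·2 + 3.1·0.5.

17.4 5.8
13.2 7.05
-2.4 11.3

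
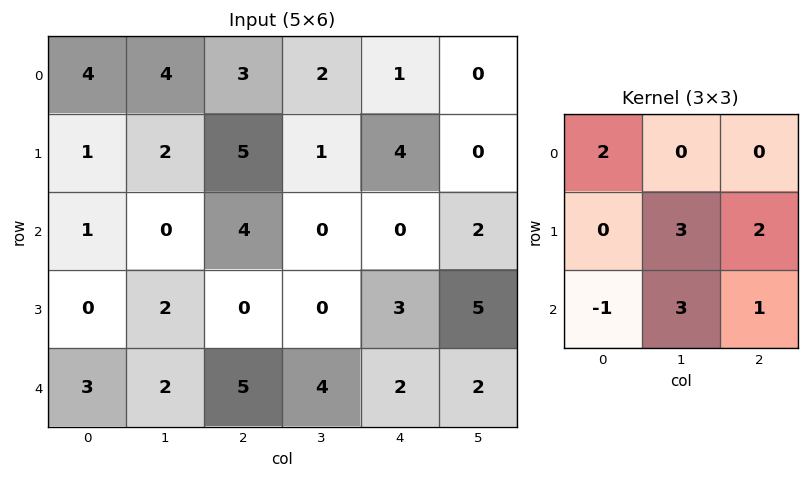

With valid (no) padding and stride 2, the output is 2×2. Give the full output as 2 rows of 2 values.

Output[0,0]: The receptive field on the input at this output position is [4 4 3 / 1 2 5 / 1 0 4]. Elementwise product with the kernel and sum: 4·2 + 2·3 + 5·2 + 1·-1 + 0·3 + 4·1.

27 13
16 23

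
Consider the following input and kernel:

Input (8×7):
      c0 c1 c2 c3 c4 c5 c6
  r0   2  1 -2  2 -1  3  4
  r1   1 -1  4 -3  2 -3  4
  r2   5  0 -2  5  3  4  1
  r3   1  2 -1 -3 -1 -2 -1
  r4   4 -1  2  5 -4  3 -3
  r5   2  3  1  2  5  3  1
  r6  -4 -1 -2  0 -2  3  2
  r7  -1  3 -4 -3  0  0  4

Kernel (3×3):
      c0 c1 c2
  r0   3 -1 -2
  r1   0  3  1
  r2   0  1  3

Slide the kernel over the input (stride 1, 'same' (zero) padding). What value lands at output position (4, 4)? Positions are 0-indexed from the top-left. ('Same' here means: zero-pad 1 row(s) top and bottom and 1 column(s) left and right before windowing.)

The receptive field on the zero-padded input at this output position is [-3 -1 -2 / 5 -4 3 / 2 5 3]. Elementwise product with the kernel and sum: -3·3 + -1·-1 + -2·-2 + -4·3 + 3·1 + 5·1 + 3·3.

1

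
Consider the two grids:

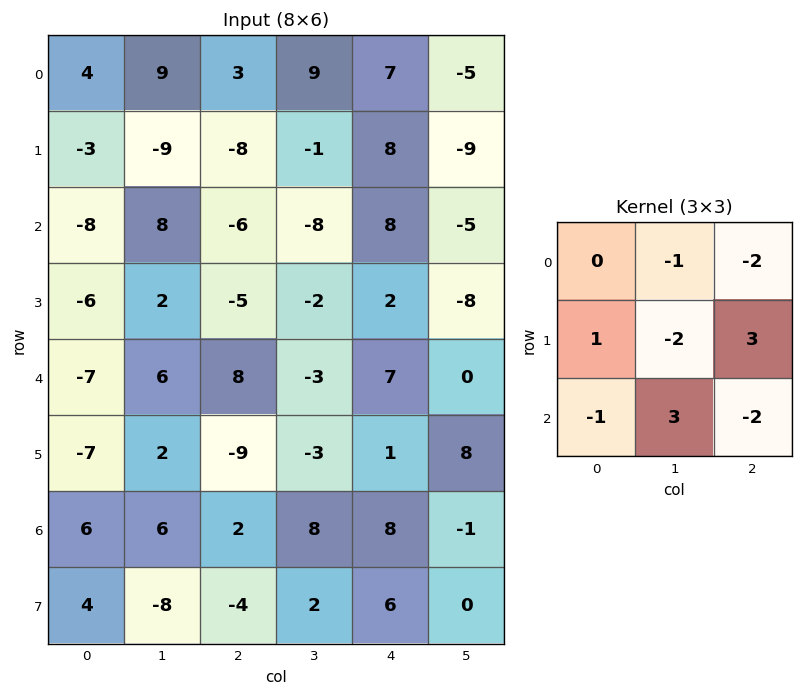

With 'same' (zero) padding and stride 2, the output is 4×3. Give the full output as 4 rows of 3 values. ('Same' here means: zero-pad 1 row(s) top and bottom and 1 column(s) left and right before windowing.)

Output[0,0]: The receptive field on the zero-padded input at this output position is [0 0 0 / 0 4 9 / 0 -3 -9]. Elementwise product with the kernel and sum: 0·-1 + 0·-2 + 0·1 + 4·-2 + 9·3 + 0·-1 + -3·3 + -9·-2.

28 17 23
39 -7 -5
9 -33 -13
37 33 -12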